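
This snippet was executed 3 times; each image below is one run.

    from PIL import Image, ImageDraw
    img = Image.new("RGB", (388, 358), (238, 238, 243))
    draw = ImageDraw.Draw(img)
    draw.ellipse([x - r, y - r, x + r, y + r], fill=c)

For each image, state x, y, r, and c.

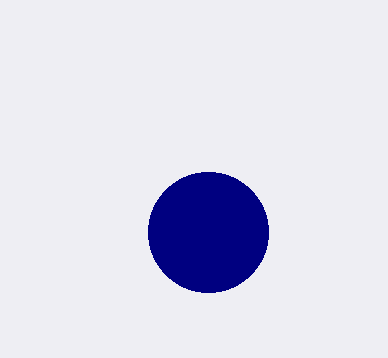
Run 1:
x = 208; y = 232; r = 60; c = 'navy'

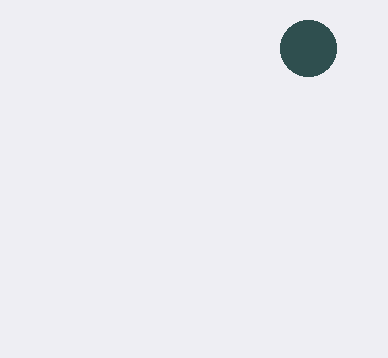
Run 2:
x = 308; y = 48; r = 28; c = 'darkslategray'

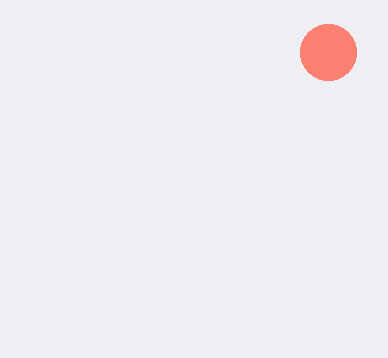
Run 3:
x = 328; y = 52; r = 28; c = 'salmon'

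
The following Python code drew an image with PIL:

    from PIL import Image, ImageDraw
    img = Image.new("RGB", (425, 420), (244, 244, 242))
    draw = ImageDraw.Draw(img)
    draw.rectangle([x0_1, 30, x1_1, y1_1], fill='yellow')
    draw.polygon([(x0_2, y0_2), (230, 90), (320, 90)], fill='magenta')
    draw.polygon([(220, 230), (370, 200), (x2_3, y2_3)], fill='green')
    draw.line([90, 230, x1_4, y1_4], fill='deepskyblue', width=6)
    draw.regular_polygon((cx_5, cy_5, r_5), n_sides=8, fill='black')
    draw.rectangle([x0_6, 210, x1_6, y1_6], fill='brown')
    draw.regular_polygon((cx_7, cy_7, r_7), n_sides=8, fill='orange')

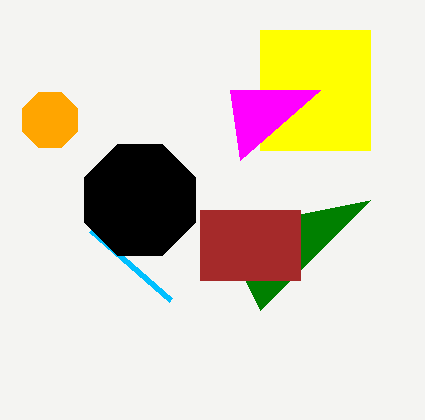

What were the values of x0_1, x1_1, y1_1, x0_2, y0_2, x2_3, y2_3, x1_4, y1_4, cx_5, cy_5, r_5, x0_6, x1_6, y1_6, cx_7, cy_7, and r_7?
x0_1 = 260
x1_1 = 370
y1_1 = 150
x0_2 = 240
y0_2 = 160
x2_3 = 260
y2_3 = 310
x1_4 = 170
y1_4 = 300
cx_5 = 140
cy_5 = 200
r_5 = 60
x0_6 = 200
x1_6 = 300
y1_6 = 280
cx_7 = 50
cy_7 = 120
r_7 = 30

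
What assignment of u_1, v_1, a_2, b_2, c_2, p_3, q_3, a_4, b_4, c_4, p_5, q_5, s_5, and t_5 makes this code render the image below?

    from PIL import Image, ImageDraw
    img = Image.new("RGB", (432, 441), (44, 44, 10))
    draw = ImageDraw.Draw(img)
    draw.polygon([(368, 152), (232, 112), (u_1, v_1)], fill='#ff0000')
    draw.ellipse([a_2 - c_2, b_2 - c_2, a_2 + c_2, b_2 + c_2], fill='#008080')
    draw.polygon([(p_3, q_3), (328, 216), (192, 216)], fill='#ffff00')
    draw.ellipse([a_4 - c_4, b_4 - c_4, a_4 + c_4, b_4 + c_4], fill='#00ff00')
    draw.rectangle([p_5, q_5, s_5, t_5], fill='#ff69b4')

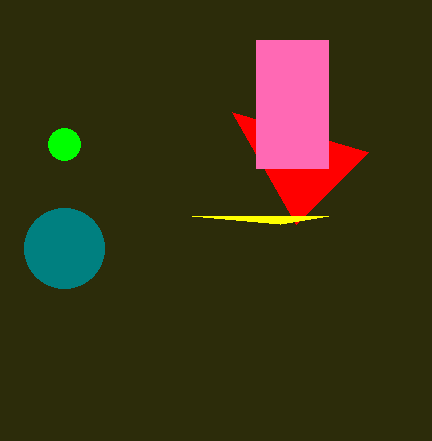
u_1 = 296
v_1 = 224
a_2 = 64
b_2 = 248
c_2 = 40
p_3 = 280
q_3 = 224
a_4 = 64
b_4 = 144
c_4 = 16
p_5 = 256
q_5 = 40
s_5 = 328
t_5 = 168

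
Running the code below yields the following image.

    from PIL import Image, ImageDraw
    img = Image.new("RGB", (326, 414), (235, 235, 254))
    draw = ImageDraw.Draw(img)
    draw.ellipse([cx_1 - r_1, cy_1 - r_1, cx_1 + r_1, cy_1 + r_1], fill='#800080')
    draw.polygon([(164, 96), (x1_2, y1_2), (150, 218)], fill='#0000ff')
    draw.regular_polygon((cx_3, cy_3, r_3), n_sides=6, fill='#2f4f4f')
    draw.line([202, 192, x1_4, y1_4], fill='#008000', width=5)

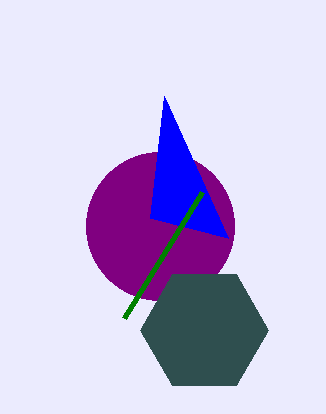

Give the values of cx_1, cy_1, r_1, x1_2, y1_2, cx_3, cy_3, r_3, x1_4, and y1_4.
cx_1 = 160
cy_1 = 226
r_1 = 74
x1_2 = 228
y1_2 = 238
cx_3 = 204
cy_3 = 330
r_3 = 64
x1_4 = 124
y1_4 = 318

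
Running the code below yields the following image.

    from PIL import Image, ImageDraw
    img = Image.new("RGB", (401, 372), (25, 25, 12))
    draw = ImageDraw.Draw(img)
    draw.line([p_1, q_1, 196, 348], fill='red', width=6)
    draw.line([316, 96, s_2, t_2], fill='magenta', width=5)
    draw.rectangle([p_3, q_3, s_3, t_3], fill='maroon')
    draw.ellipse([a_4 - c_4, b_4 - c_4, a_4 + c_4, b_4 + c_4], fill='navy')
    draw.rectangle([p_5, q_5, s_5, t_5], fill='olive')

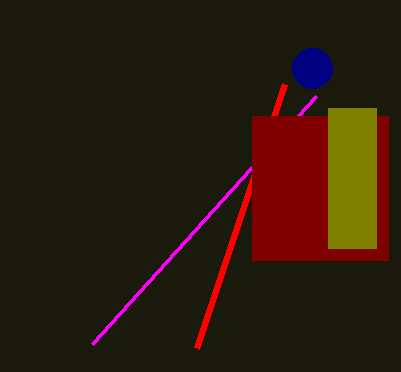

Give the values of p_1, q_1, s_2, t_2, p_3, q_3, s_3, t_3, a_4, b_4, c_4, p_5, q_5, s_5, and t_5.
p_1 = 284, q_1 = 84, s_2 = 92, t_2 = 344, p_3 = 252, q_3 = 116, s_3 = 388, t_3 = 260, a_4 = 312, b_4 = 68, c_4 = 20, p_5 = 328, q_5 = 108, s_5 = 376, t_5 = 248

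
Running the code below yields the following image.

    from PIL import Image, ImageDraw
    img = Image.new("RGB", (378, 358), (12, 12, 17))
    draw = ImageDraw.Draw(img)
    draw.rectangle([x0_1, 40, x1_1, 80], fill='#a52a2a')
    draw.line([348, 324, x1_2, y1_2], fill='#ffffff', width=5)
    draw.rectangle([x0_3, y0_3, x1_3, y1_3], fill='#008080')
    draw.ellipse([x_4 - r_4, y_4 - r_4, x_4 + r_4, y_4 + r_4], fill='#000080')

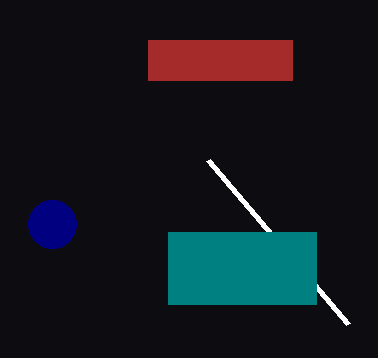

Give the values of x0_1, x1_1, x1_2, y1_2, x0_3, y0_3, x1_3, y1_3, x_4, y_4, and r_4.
x0_1 = 148
x1_1 = 292
x1_2 = 208
y1_2 = 160
x0_3 = 168
y0_3 = 232
x1_3 = 316
y1_3 = 304
x_4 = 52
y_4 = 224
r_4 = 24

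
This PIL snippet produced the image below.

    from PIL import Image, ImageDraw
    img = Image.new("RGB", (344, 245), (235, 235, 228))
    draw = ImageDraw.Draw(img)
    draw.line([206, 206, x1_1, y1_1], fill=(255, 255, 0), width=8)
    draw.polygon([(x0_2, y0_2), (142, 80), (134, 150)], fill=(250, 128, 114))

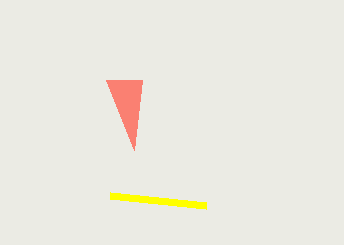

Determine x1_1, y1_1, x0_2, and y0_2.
x1_1 = 110, y1_1 = 196, x0_2 = 106, y0_2 = 80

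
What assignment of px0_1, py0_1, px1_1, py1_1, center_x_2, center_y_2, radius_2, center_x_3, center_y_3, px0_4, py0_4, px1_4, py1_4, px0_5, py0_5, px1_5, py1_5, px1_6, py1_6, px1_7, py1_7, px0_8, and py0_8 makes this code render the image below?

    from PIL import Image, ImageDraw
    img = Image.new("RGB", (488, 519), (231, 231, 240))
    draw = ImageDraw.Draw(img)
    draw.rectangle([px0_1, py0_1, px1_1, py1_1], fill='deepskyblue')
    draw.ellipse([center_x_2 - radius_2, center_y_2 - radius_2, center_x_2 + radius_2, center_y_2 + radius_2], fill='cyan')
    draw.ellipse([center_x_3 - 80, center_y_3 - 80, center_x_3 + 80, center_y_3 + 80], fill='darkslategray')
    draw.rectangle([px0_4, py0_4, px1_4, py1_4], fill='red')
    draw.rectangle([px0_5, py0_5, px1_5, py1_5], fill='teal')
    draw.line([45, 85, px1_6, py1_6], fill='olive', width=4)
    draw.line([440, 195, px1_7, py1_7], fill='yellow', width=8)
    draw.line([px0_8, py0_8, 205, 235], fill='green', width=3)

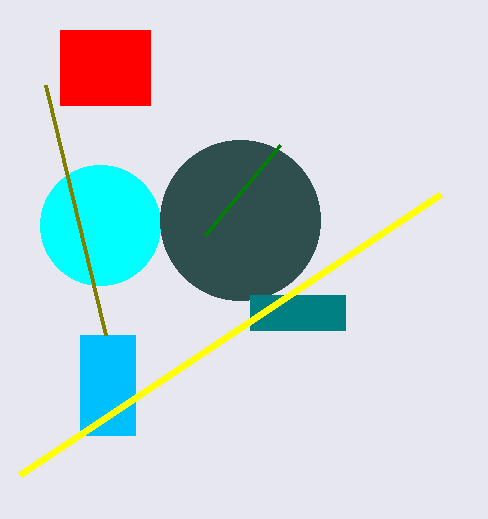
px0_1 = 80; py0_1 = 335; px1_1 = 135; py1_1 = 435; center_x_2 = 100; center_y_2 = 225; radius_2 = 60; center_x_3 = 240; center_y_3 = 220; px0_4 = 60; py0_4 = 30; px1_4 = 150; py1_4 = 105; px0_5 = 250; py0_5 = 295; px1_5 = 345; py1_5 = 330; px1_6 = 105; py1_6 = 335; px1_7 = 20; py1_7 = 475; px0_8 = 280; py0_8 = 145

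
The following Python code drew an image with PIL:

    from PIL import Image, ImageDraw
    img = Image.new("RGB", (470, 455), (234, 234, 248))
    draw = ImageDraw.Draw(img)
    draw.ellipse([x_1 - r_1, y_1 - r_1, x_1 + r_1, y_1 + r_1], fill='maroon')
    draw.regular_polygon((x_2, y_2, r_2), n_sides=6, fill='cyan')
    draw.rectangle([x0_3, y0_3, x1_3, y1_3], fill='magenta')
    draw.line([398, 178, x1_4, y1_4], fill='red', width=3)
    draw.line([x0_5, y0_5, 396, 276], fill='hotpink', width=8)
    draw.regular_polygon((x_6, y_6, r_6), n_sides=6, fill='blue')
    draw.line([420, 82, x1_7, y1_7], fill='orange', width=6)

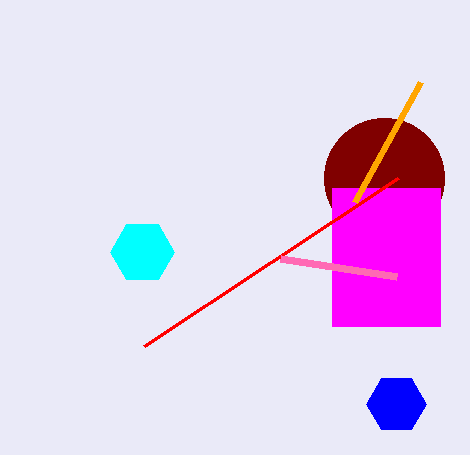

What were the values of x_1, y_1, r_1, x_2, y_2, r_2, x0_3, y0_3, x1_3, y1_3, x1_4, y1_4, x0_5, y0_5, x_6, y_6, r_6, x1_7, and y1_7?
x_1 = 384, y_1 = 178, r_1 = 60, x_2 = 142, y_2 = 252, r_2 = 32, x0_3 = 332, y0_3 = 188, x1_3 = 440, y1_3 = 326, x1_4 = 144, y1_4 = 346, x0_5 = 280, y0_5 = 258, x_6 = 396, y_6 = 404, r_6 = 30, x1_7 = 354, y1_7 = 202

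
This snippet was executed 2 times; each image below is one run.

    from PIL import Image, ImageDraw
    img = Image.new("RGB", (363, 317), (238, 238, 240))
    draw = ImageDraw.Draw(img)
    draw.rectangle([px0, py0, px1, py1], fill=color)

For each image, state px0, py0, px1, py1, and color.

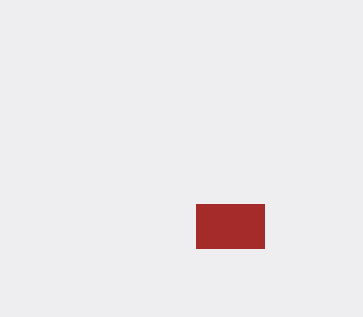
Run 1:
px0 = 196, py0 = 204, px1 = 264, py1 = 248, color = 'brown'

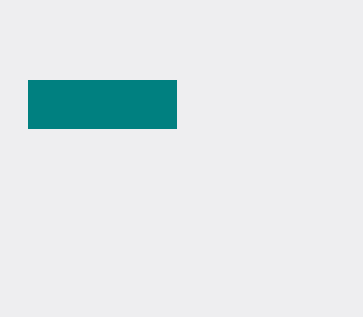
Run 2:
px0 = 28, py0 = 80, px1 = 176, py1 = 128, color = 'teal'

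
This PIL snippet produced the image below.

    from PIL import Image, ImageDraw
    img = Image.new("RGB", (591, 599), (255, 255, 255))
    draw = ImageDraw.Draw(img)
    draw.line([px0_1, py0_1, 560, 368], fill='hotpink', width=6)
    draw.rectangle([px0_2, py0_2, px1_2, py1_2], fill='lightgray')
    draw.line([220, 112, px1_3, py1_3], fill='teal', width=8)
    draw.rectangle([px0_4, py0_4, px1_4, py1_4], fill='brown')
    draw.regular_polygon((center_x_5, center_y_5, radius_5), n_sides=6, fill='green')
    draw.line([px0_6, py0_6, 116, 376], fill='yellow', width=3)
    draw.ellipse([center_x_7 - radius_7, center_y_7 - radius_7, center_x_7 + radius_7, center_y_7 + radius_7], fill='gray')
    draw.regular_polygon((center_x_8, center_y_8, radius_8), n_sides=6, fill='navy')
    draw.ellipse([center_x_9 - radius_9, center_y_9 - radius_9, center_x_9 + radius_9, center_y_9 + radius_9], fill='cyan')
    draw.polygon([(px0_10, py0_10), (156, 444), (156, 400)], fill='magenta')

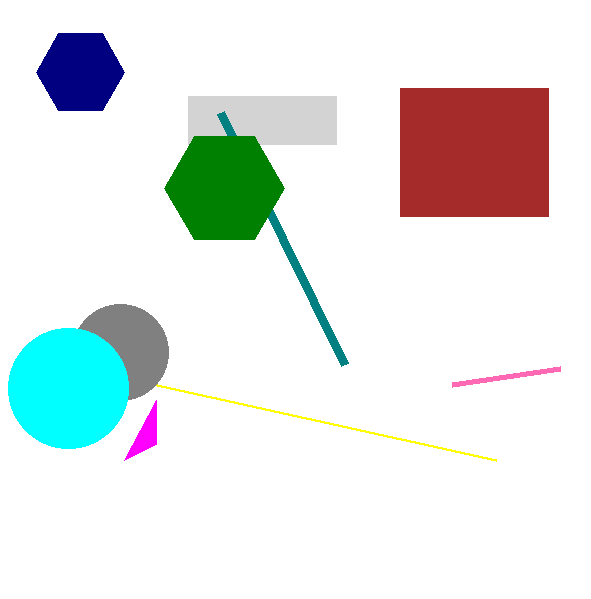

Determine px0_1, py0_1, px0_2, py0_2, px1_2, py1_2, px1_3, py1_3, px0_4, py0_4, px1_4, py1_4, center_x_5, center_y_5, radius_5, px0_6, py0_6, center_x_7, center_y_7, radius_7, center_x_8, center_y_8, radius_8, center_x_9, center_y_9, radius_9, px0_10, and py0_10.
px0_1 = 452
py0_1 = 384
px0_2 = 188
py0_2 = 96
px1_2 = 336
py1_2 = 144
px1_3 = 344
py1_3 = 364
px0_4 = 400
py0_4 = 88
px1_4 = 548
py1_4 = 216
center_x_5 = 224
center_y_5 = 188
radius_5 = 60
px0_6 = 496
py0_6 = 460
center_x_7 = 120
center_y_7 = 352
radius_7 = 48
center_x_8 = 80
center_y_8 = 72
radius_8 = 44
center_x_9 = 68
center_y_9 = 388
radius_9 = 60
px0_10 = 124
py0_10 = 460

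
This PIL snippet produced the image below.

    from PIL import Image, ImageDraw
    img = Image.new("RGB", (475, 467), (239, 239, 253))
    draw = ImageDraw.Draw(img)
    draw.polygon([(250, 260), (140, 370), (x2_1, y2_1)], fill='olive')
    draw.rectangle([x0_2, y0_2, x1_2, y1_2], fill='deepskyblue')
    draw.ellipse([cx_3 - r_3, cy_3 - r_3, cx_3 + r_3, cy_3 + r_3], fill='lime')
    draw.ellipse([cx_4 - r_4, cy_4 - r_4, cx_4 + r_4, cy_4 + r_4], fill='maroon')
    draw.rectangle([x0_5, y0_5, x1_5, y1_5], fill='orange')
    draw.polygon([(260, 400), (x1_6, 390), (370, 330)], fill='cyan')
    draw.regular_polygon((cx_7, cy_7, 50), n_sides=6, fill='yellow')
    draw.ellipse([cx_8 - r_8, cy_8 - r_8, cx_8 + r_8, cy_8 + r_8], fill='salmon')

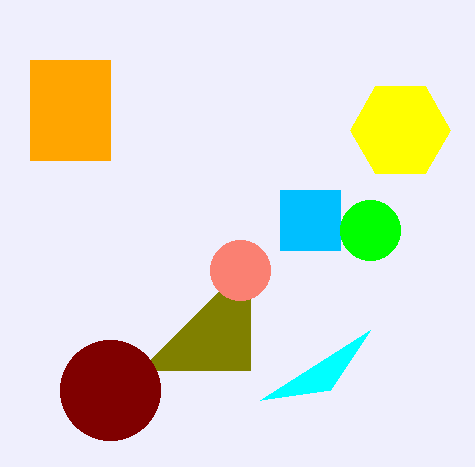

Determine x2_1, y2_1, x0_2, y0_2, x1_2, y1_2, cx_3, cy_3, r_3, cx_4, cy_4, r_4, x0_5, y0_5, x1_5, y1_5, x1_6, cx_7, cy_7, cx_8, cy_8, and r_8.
x2_1 = 250
y2_1 = 370
x0_2 = 280
y0_2 = 190
x1_2 = 340
y1_2 = 250
cx_3 = 370
cy_3 = 230
r_3 = 30
cx_4 = 110
cy_4 = 390
r_4 = 50
x0_5 = 30
y0_5 = 60
x1_5 = 110
y1_5 = 160
x1_6 = 330
cx_7 = 400
cy_7 = 130
cx_8 = 240
cy_8 = 270
r_8 = 30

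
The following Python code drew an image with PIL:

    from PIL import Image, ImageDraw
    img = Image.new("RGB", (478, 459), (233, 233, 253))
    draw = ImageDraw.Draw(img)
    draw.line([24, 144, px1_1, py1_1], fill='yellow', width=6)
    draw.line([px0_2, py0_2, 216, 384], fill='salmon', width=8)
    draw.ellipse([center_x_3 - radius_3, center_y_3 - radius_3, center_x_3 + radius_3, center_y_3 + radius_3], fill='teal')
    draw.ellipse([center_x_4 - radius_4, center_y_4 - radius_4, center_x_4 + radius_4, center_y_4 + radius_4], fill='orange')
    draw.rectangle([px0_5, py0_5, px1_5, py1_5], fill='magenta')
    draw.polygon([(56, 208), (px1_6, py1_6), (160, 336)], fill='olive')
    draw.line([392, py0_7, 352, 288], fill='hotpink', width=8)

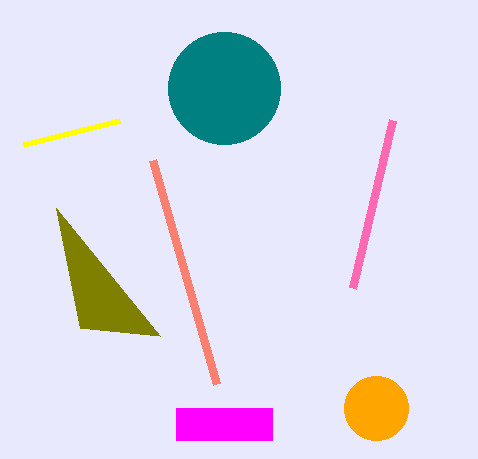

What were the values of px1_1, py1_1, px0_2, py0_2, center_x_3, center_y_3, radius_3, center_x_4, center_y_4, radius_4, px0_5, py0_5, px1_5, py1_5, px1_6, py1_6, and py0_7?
px1_1 = 120
py1_1 = 120
px0_2 = 152
py0_2 = 160
center_x_3 = 224
center_y_3 = 88
radius_3 = 56
center_x_4 = 376
center_y_4 = 408
radius_4 = 32
px0_5 = 176
py0_5 = 408
px1_5 = 272
py1_5 = 440
px1_6 = 80
py1_6 = 328
py0_7 = 120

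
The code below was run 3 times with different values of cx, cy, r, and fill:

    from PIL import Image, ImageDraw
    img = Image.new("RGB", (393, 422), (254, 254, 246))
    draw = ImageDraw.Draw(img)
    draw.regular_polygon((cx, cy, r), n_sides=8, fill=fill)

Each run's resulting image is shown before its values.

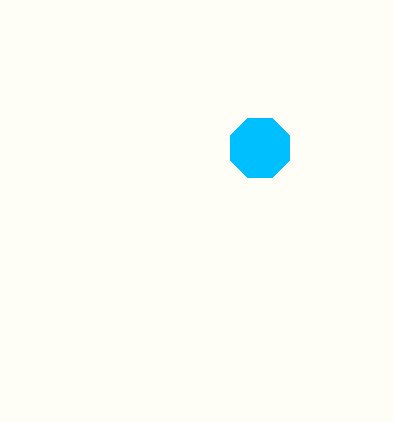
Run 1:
cx = 260
cy = 148
r = 32
fill = 'deepskyblue'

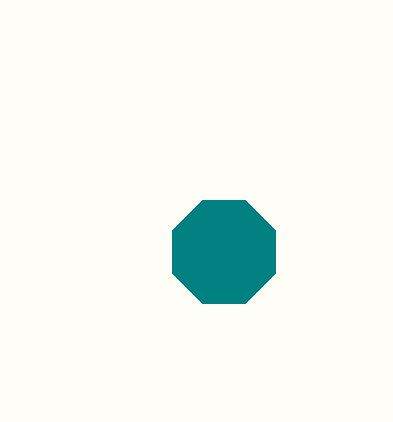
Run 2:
cx = 224
cy = 252
r = 56
fill = 'teal'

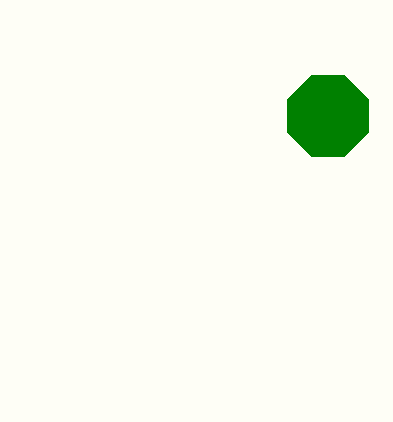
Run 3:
cx = 328, cy = 116, r = 44, fill = 'green'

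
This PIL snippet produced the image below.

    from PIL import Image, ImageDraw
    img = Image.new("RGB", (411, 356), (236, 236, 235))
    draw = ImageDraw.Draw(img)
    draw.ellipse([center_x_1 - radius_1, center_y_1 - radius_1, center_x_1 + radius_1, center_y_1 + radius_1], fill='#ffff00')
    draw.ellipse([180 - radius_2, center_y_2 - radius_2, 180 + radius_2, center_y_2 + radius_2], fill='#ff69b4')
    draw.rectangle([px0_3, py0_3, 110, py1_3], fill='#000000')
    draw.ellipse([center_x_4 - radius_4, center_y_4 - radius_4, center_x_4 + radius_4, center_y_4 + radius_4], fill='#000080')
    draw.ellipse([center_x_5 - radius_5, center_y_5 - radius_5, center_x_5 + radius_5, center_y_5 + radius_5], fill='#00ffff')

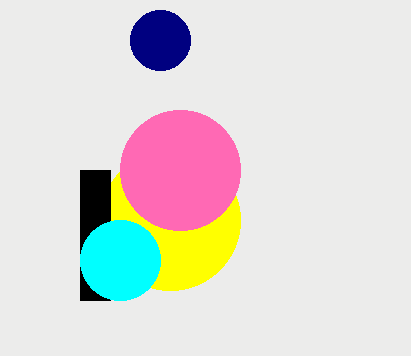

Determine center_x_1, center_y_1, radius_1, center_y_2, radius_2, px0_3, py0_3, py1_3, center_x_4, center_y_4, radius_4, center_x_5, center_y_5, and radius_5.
center_x_1 = 170; center_y_1 = 220; radius_1 = 70; center_y_2 = 170; radius_2 = 60; px0_3 = 80; py0_3 = 170; py1_3 = 300; center_x_4 = 160; center_y_4 = 40; radius_4 = 30; center_x_5 = 120; center_y_5 = 260; radius_5 = 40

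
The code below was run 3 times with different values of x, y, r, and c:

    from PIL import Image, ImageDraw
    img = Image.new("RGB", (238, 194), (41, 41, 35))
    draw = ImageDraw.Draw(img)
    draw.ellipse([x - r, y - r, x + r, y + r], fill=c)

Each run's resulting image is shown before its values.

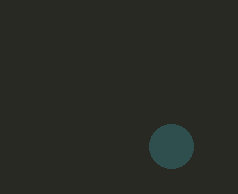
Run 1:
x = 171
y = 146
r = 22
c = 'darkslategray'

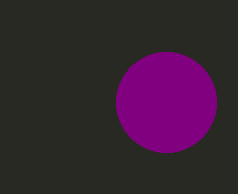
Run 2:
x = 166
y = 102
r = 50
c = 'purple'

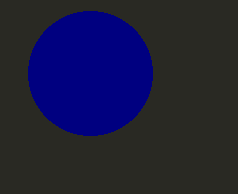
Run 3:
x = 90
y = 73
r = 62
c = 'navy'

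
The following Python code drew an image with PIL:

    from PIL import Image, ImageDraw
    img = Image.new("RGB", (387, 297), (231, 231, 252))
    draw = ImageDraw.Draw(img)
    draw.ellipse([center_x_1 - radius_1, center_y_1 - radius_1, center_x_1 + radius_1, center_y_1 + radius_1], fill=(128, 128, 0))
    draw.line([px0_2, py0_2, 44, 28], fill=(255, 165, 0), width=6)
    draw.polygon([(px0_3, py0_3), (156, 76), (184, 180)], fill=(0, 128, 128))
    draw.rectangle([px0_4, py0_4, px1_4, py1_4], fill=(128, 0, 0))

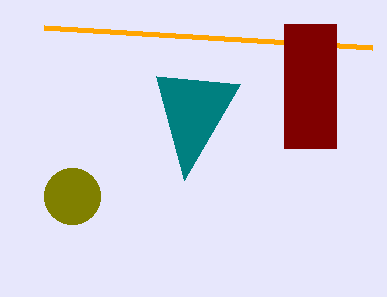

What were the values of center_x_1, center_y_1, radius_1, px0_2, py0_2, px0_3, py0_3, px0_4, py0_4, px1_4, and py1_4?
center_x_1 = 72
center_y_1 = 196
radius_1 = 28
px0_2 = 372
py0_2 = 48
px0_3 = 240
py0_3 = 84
px0_4 = 284
py0_4 = 24
px1_4 = 336
py1_4 = 148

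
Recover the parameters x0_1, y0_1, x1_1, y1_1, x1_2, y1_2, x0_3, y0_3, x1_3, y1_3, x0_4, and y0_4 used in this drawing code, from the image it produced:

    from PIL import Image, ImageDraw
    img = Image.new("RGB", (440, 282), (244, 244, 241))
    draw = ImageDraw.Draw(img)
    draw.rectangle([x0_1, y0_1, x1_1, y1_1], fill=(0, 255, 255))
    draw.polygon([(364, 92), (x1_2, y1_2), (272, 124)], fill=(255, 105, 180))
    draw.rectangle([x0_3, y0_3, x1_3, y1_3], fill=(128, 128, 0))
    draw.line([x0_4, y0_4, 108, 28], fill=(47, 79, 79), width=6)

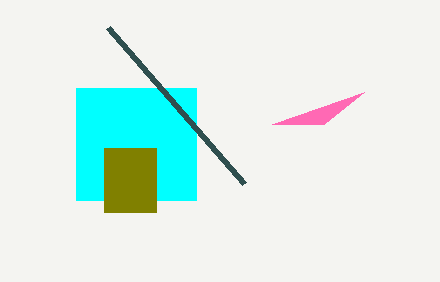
x0_1 = 76
y0_1 = 88
x1_1 = 196
y1_1 = 200
x1_2 = 324
y1_2 = 124
x0_3 = 104
y0_3 = 148
x1_3 = 156
y1_3 = 212
x0_4 = 244
y0_4 = 184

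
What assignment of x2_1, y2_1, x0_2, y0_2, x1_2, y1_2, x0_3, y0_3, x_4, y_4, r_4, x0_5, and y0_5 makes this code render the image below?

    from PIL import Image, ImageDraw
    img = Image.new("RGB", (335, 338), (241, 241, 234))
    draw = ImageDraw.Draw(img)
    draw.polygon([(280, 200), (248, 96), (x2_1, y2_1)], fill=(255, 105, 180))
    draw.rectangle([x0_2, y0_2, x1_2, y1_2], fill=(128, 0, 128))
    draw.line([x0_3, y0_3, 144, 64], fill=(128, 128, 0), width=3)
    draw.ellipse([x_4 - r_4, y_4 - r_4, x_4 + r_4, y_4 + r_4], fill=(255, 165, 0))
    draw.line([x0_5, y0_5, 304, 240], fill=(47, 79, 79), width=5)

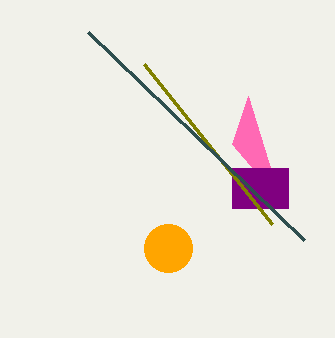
x2_1 = 232; y2_1 = 144; x0_2 = 232; y0_2 = 168; x1_2 = 288; y1_2 = 208; x0_3 = 272; y0_3 = 224; x_4 = 168; y_4 = 248; r_4 = 24; x0_5 = 88; y0_5 = 32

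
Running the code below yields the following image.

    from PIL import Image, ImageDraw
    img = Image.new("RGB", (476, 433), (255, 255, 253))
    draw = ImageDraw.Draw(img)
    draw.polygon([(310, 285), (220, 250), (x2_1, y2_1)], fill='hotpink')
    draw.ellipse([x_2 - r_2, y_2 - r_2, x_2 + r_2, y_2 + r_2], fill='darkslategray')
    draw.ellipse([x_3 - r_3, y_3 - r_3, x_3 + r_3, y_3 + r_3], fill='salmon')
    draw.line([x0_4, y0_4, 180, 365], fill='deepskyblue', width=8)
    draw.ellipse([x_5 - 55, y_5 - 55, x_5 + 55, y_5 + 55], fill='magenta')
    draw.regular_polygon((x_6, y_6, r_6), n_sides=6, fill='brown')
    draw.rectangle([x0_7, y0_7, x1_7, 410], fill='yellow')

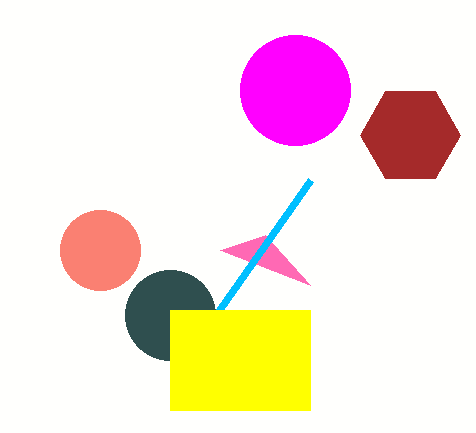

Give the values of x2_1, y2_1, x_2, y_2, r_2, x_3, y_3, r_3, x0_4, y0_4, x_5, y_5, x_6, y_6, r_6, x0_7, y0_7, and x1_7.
x2_1 = 265, y2_1 = 235, x_2 = 170, y_2 = 315, r_2 = 45, x_3 = 100, y_3 = 250, r_3 = 40, x0_4 = 310, y0_4 = 180, x_5 = 295, y_5 = 90, x_6 = 410, y_6 = 135, r_6 = 50, x0_7 = 170, y0_7 = 310, x1_7 = 310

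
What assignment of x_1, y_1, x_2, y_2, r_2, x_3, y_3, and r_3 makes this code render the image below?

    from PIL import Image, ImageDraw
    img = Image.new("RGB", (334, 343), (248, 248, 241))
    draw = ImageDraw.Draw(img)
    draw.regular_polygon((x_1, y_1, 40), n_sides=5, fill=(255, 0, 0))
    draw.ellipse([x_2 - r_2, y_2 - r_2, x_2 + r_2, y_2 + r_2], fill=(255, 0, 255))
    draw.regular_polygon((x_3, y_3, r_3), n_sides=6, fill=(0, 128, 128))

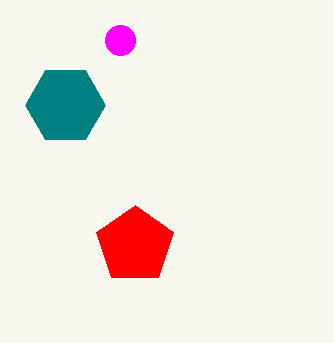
x_1 = 135, y_1 = 245, x_2 = 120, y_2 = 40, r_2 = 15, x_3 = 65, y_3 = 105, r_3 = 40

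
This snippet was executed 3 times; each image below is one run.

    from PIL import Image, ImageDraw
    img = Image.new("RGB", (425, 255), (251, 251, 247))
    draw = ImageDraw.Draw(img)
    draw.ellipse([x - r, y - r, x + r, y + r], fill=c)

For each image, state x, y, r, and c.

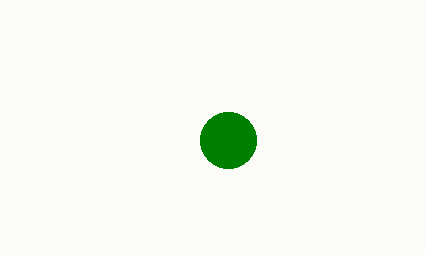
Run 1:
x = 228, y = 140, r = 28, c = 'green'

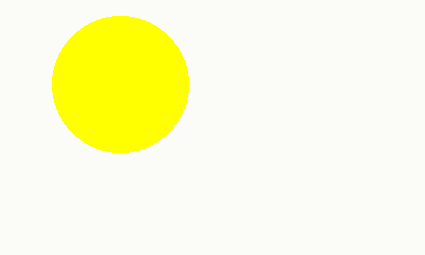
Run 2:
x = 120, y = 84, r = 68, c = 'yellow'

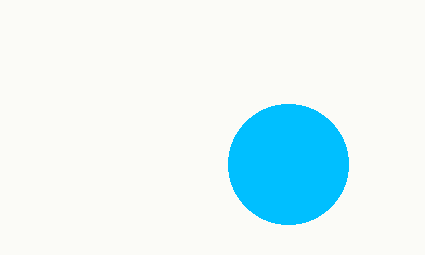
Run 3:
x = 288; y = 164; r = 60; c = 'deepskyblue'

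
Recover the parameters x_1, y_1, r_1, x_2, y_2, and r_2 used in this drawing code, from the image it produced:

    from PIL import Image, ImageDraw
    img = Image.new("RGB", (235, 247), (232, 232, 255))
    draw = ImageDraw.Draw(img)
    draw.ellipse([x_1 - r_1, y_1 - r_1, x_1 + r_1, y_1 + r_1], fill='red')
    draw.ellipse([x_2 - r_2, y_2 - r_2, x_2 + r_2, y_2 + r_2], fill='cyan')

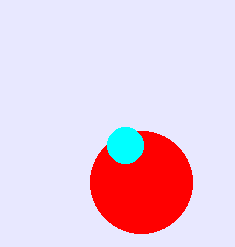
x_1 = 141; y_1 = 182; r_1 = 51; x_2 = 125; y_2 = 145; r_2 = 18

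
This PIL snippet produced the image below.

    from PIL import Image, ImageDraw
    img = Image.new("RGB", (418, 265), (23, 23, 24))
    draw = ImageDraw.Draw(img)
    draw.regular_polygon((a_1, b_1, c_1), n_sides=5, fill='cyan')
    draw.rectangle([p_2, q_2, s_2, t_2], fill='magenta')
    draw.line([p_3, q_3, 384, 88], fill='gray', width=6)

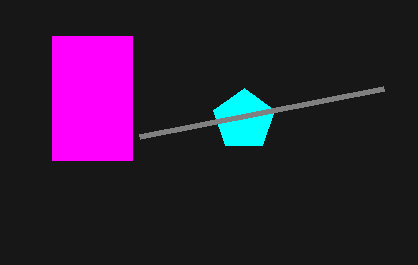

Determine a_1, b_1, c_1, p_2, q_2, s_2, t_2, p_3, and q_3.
a_1 = 244
b_1 = 120
c_1 = 32
p_2 = 52
q_2 = 36
s_2 = 132
t_2 = 160
p_3 = 140
q_3 = 136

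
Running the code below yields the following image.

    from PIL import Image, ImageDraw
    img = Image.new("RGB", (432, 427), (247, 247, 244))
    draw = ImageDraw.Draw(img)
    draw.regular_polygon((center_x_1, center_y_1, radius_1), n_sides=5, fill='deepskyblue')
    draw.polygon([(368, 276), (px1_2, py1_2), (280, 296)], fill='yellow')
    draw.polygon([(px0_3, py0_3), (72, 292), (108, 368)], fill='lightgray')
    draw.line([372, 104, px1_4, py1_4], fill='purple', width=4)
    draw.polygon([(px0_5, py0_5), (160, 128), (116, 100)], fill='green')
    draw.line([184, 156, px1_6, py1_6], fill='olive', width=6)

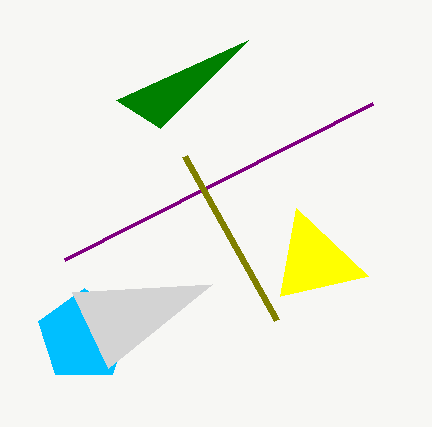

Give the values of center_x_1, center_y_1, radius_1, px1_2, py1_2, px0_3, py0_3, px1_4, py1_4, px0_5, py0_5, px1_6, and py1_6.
center_x_1 = 84; center_y_1 = 336; radius_1 = 48; px1_2 = 296; py1_2 = 208; px0_3 = 212; py0_3 = 284; px1_4 = 64; py1_4 = 260; px0_5 = 248; py0_5 = 40; px1_6 = 276; py1_6 = 320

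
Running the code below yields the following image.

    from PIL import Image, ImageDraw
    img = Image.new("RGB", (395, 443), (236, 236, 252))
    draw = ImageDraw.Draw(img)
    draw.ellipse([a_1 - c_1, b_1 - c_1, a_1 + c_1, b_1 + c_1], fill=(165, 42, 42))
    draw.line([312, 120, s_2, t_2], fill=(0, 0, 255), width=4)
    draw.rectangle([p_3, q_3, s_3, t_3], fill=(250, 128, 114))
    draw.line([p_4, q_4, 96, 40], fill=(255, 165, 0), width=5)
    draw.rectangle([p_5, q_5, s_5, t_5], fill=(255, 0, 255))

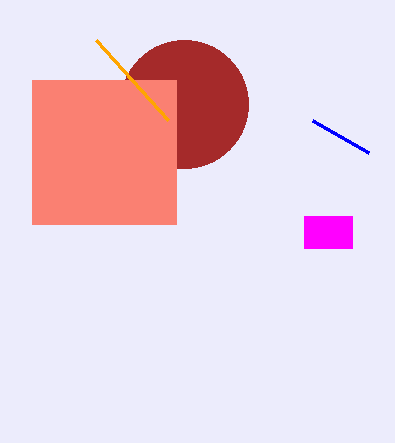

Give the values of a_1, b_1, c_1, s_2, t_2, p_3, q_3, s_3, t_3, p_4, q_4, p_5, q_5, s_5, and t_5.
a_1 = 184
b_1 = 104
c_1 = 64
s_2 = 368
t_2 = 152
p_3 = 32
q_3 = 80
s_3 = 176
t_3 = 224
p_4 = 168
q_4 = 120
p_5 = 304
q_5 = 216
s_5 = 352
t_5 = 248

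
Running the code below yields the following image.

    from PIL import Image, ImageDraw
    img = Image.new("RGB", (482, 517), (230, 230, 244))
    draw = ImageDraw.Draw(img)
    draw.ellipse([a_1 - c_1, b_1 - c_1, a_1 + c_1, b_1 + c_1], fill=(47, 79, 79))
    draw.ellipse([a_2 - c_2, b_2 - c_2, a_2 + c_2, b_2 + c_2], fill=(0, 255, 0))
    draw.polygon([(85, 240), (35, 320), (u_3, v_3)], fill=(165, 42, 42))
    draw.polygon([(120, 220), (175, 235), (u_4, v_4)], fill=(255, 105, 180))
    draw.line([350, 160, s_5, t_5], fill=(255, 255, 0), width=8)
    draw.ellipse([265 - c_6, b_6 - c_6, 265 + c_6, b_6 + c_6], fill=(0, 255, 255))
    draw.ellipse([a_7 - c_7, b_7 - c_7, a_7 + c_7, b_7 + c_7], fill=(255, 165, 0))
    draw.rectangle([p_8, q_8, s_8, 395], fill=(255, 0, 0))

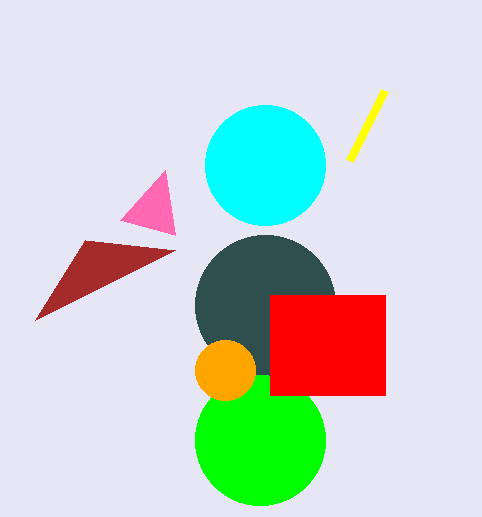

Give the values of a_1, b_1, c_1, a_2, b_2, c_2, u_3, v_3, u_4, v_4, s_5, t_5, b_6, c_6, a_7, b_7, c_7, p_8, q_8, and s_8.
a_1 = 265, b_1 = 305, c_1 = 70, a_2 = 260, b_2 = 440, c_2 = 65, u_3 = 175, v_3 = 250, u_4 = 165, v_4 = 170, s_5 = 385, t_5 = 90, b_6 = 165, c_6 = 60, a_7 = 225, b_7 = 370, c_7 = 30, p_8 = 270, q_8 = 295, s_8 = 385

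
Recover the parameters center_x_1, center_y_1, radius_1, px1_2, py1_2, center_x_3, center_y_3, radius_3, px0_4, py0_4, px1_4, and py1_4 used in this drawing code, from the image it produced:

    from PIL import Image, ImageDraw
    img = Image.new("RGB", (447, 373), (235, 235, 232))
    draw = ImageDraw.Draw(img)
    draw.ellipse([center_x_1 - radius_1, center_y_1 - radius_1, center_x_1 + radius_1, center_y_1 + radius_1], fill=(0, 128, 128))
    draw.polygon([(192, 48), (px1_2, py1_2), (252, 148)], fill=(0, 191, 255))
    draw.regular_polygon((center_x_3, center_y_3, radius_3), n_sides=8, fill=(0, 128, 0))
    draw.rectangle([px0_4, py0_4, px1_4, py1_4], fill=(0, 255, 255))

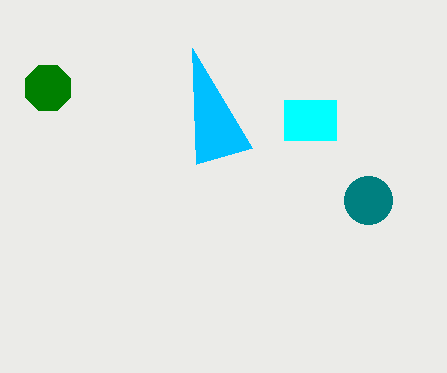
center_x_1 = 368
center_y_1 = 200
radius_1 = 24
px1_2 = 196
py1_2 = 164
center_x_3 = 48
center_y_3 = 88
radius_3 = 24
px0_4 = 284
py0_4 = 100
px1_4 = 336
py1_4 = 140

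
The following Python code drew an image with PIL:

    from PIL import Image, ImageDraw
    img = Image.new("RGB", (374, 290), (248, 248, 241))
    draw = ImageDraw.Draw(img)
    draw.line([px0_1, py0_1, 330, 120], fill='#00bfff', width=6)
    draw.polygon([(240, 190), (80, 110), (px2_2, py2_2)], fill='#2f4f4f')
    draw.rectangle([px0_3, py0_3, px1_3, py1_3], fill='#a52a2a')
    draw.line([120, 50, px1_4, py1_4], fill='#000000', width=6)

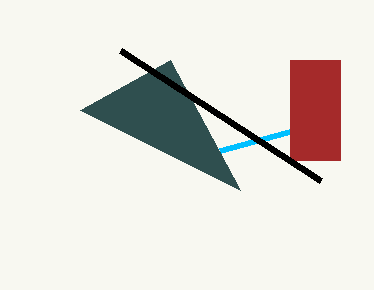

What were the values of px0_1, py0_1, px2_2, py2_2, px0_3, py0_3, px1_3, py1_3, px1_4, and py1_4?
px0_1 = 220, py0_1 = 150, px2_2 = 170, py2_2 = 60, px0_3 = 290, py0_3 = 60, px1_3 = 340, py1_3 = 160, px1_4 = 320, py1_4 = 180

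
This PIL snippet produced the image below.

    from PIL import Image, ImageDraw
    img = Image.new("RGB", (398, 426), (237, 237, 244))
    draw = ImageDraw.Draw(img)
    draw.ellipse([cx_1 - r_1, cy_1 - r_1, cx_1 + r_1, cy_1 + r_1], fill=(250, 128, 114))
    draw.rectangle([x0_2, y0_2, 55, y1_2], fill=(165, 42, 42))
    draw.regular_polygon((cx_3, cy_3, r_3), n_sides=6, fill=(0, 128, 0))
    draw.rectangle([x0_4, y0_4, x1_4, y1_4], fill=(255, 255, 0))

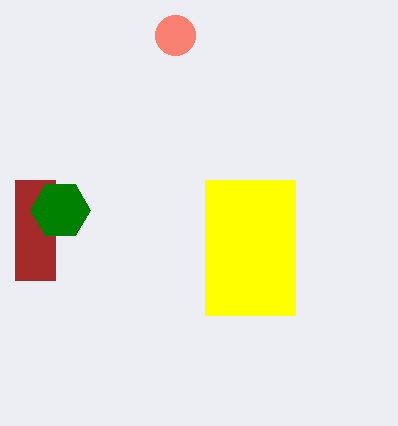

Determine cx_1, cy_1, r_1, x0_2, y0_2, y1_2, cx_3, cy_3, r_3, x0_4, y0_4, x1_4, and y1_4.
cx_1 = 175
cy_1 = 35
r_1 = 20
x0_2 = 15
y0_2 = 180
y1_2 = 280
cx_3 = 60
cy_3 = 210
r_3 = 30
x0_4 = 205
y0_4 = 180
x1_4 = 295
y1_4 = 315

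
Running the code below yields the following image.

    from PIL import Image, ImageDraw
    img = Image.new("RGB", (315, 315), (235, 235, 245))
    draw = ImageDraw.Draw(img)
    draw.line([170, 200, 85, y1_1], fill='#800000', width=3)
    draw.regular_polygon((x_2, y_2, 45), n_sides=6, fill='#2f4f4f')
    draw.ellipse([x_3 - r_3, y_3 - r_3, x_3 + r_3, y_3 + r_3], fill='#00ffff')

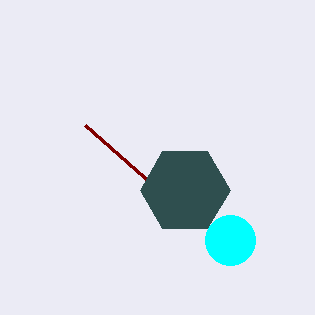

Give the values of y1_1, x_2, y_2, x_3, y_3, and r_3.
y1_1 = 125
x_2 = 185
y_2 = 190
x_3 = 230
y_3 = 240
r_3 = 25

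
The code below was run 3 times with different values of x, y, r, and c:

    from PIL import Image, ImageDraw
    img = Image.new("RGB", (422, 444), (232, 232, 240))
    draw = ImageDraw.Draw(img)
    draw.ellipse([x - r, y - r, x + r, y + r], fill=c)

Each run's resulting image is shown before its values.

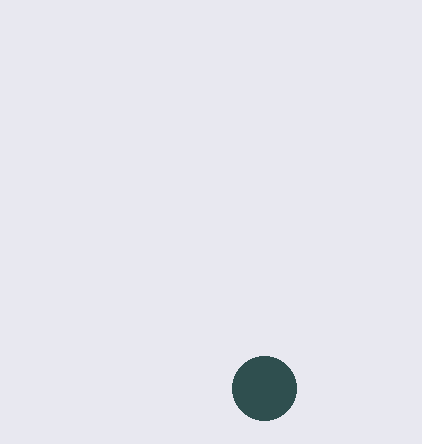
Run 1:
x = 264
y = 388
r = 32
c = 'darkslategray'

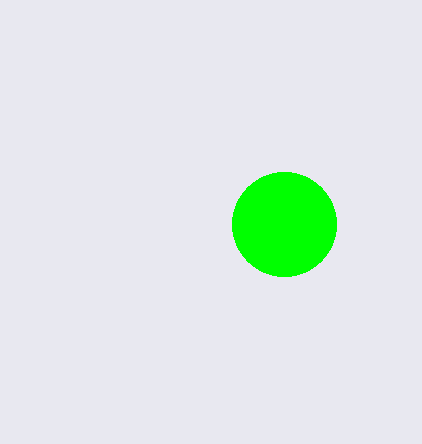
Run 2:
x = 284, y = 224, r = 52, c = 'lime'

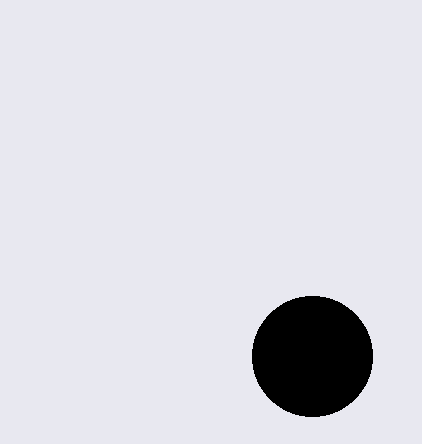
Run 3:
x = 312, y = 356, r = 60, c = 'black'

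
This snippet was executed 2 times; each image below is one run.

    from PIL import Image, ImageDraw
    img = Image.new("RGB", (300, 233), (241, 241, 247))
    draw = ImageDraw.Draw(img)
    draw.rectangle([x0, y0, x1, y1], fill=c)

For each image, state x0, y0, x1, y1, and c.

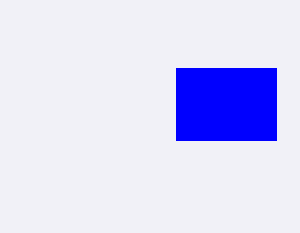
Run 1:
x0 = 176
y0 = 68
x1 = 276
y1 = 140
c = 'blue'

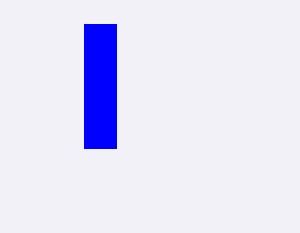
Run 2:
x0 = 84, y0 = 24, x1 = 116, y1 = 148, c = 'blue'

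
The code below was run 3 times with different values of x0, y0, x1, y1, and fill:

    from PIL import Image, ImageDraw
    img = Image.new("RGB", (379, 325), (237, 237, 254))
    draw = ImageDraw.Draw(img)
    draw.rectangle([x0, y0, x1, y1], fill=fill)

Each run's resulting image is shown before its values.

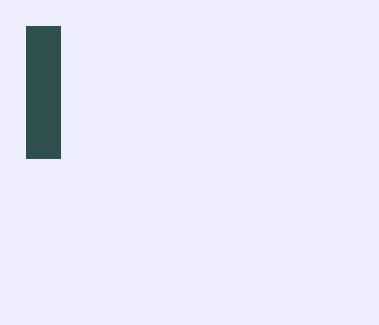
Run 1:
x0 = 26
y0 = 26
x1 = 60
y1 = 158
fill = 'darkslategray'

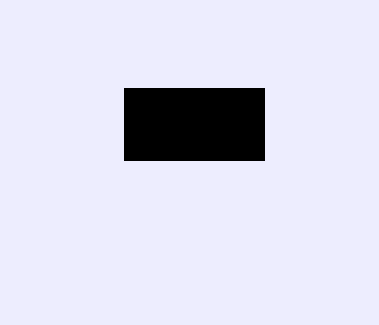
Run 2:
x0 = 124
y0 = 88
x1 = 264
y1 = 160
fill = 'black'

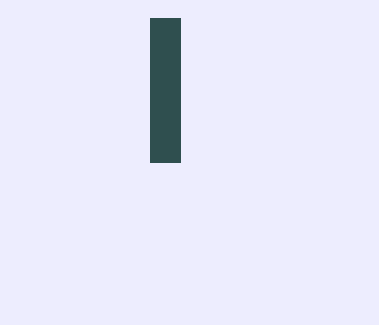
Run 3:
x0 = 150, y0 = 18, x1 = 180, y1 = 162, fill = 'darkslategray'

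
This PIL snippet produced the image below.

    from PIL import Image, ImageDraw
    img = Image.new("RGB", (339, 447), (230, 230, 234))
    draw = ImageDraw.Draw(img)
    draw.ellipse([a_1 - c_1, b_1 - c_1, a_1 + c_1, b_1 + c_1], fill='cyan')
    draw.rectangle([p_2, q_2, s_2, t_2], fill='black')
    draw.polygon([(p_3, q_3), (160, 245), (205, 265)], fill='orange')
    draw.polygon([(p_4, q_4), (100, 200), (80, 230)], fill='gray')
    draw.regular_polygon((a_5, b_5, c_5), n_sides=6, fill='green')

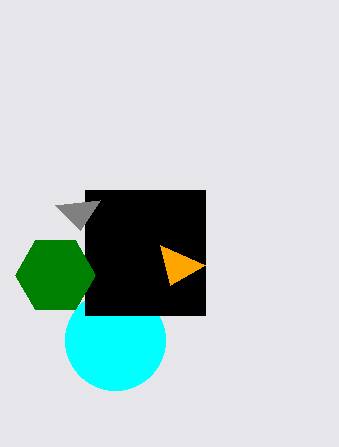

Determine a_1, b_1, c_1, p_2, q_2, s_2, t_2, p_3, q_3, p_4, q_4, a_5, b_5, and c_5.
a_1 = 115, b_1 = 340, c_1 = 50, p_2 = 85, q_2 = 190, s_2 = 205, t_2 = 315, p_3 = 170, q_3 = 285, p_4 = 55, q_4 = 205, a_5 = 55, b_5 = 275, c_5 = 40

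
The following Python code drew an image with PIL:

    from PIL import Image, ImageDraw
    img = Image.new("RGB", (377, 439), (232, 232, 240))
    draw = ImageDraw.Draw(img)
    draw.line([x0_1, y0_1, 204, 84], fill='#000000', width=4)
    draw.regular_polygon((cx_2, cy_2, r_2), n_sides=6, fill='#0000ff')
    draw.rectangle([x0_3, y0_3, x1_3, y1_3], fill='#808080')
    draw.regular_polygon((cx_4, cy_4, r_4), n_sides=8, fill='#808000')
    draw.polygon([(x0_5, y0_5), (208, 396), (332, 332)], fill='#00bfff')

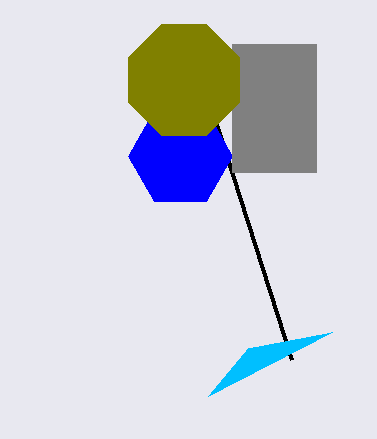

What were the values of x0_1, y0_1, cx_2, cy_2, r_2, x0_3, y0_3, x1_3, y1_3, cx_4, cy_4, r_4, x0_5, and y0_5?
x0_1 = 292; y0_1 = 360; cx_2 = 180; cy_2 = 156; r_2 = 52; x0_3 = 232; y0_3 = 44; x1_3 = 316; y1_3 = 172; cx_4 = 184; cy_4 = 80; r_4 = 60; x0_5 = 248; y0_5 = 348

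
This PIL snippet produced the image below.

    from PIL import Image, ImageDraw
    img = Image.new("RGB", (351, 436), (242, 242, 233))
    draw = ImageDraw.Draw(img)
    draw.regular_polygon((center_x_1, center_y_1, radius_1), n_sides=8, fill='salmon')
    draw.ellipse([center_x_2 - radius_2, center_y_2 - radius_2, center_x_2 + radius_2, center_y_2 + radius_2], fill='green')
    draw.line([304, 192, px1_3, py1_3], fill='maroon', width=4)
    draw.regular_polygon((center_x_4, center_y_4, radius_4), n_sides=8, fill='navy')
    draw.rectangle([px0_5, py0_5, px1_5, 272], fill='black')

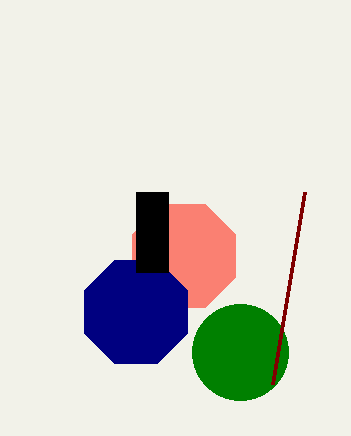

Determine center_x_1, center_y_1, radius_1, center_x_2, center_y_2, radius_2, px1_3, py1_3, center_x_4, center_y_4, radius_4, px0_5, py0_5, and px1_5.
center_x_1 = 184, center_y_1 = 256, radius_1 = 56, center_x_2 = 240, center_y_2 = 352, radius_2 = 48, px1_3 = 272, py1_3 = 384, center_x_4 = 136, center_y_4 = 312, radius_4 = 56, px0_5 = 136, py0_5 = 192, px1_5 = 168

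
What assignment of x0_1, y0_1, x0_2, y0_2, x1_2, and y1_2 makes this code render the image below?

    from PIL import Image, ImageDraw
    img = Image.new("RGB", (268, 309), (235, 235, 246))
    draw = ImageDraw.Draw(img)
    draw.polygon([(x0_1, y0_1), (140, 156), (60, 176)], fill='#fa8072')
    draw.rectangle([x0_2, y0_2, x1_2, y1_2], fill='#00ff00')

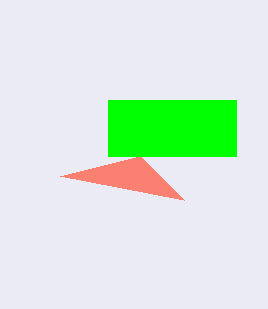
x0_1 = 184, y0_1 = 200, x0_2 = 108, y0_2 = 100, x1_2 = 236, y1_2 = 156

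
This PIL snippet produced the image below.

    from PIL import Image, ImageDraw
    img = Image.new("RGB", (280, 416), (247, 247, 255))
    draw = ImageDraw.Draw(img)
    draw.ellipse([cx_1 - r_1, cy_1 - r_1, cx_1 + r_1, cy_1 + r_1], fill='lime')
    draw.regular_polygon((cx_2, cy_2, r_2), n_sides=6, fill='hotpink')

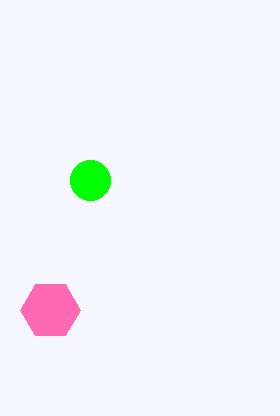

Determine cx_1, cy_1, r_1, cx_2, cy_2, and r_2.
cx_1 = 90; cy_1 = 180; r_1 = 20; cx_2 = 50; cy_2 = 310; r_2 = 30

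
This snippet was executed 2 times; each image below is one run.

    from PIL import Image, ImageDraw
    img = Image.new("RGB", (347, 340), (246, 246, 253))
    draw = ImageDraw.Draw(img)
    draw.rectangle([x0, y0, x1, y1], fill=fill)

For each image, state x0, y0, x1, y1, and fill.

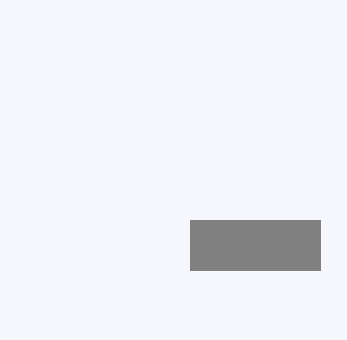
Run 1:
x0 = 190; y0 = 220; x1 = 320; y1 = 270; fill = 'gray'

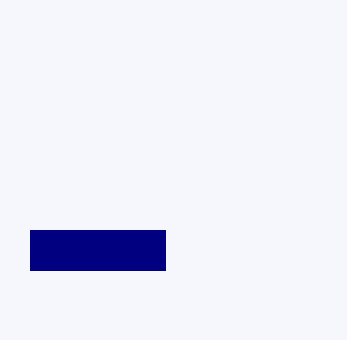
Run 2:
x0 = 30, y0 = 230, x1 = 165, y1 = 270, fill = 'navy'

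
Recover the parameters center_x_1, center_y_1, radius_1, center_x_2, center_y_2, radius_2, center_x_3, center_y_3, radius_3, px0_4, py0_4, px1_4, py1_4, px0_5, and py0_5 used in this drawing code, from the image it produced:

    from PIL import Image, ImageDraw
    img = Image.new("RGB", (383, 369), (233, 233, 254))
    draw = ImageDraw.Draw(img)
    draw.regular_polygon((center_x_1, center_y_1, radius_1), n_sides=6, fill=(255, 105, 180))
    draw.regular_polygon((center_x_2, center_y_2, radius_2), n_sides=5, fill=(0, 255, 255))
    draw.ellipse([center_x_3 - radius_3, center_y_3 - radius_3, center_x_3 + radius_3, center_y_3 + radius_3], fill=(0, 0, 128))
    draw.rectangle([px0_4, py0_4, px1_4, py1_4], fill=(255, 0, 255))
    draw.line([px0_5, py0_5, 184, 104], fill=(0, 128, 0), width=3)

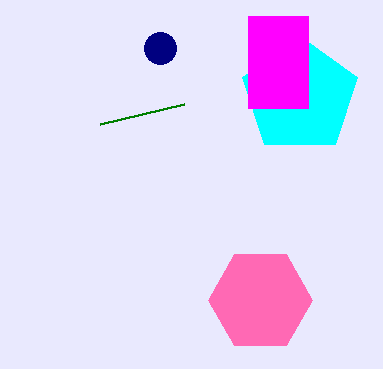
center_x_1 = 260
center_y_1 = 300
radius_1 = 52
center_x_2 = 300
center_y_2 = 96
radius_2 = 60
center_x_3 = 160
center_y_3 = 48
radius_3 = 16
px0_4 = 248
py0_4 = 16
px1_4 = 308
py1_4 = 108
px0_5 = 100
py0_5 = 124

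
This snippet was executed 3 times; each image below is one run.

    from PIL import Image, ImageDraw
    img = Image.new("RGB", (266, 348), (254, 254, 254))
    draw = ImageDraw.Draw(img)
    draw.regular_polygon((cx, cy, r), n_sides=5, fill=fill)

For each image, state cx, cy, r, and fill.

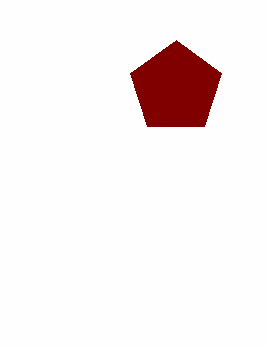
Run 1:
cx = 176
cy = 88
r = 48
fill = 'maroon'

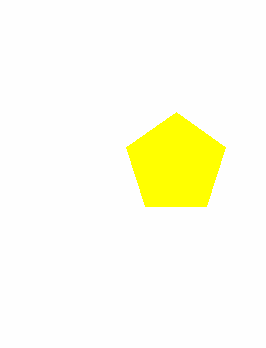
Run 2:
cx = 176
cy = 164
r = 52
fill = 'yellow'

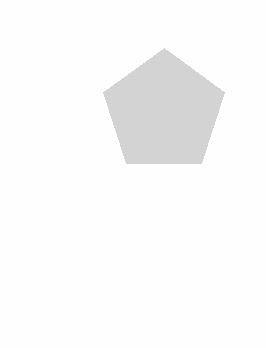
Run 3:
cx = 164, cy = 112, r = 64, fill = 'lightgray'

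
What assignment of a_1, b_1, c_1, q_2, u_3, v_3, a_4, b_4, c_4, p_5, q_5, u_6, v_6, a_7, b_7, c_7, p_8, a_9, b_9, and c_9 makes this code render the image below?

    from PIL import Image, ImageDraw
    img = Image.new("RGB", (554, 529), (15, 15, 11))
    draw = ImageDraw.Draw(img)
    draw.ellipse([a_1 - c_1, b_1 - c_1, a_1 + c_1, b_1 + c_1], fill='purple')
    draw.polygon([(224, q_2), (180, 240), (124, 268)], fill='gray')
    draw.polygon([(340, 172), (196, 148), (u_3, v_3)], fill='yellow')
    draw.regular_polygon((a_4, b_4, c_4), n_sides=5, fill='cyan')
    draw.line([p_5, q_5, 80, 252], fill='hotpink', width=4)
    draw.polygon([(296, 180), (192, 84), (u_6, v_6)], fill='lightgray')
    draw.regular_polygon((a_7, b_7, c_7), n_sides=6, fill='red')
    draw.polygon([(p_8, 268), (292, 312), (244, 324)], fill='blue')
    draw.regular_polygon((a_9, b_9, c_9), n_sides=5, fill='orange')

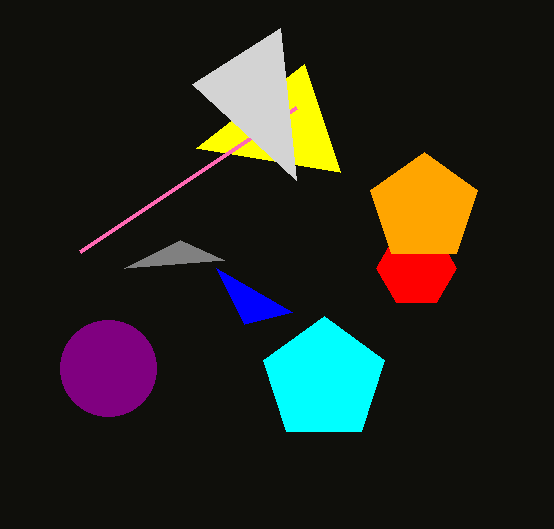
a_1 = 108, b_1 = 368, c_1 = 48, q_2 = 260, u_3 = 304, v_3 = 64, a_4 = 324, b_4 = 380, c_4 = 64, p_5 = 296, q_5 = 108, u_6 = 280, v_6 = 28, a_7 = 416, b_7 = 268, c_7 = 40, p_8 = 216, a_9 = 424, b_9 = 208, c_9 = 56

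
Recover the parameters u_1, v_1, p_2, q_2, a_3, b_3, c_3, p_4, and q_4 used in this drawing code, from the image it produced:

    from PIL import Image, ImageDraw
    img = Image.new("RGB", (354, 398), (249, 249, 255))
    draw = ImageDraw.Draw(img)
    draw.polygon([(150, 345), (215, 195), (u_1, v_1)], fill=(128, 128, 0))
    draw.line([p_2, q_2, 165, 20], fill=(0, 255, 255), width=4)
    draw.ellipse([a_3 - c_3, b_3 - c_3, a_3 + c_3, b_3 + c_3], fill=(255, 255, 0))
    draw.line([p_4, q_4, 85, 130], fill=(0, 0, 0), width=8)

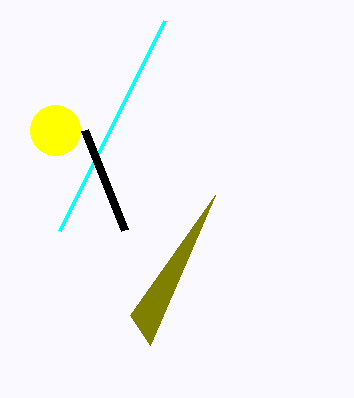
u_1 = 130; v_1 = 315; p_2 = 60; q_2 = 230; a_3 = 55; b_3 = 130; c_3 = 25; p_4 = 125; q_4 = 230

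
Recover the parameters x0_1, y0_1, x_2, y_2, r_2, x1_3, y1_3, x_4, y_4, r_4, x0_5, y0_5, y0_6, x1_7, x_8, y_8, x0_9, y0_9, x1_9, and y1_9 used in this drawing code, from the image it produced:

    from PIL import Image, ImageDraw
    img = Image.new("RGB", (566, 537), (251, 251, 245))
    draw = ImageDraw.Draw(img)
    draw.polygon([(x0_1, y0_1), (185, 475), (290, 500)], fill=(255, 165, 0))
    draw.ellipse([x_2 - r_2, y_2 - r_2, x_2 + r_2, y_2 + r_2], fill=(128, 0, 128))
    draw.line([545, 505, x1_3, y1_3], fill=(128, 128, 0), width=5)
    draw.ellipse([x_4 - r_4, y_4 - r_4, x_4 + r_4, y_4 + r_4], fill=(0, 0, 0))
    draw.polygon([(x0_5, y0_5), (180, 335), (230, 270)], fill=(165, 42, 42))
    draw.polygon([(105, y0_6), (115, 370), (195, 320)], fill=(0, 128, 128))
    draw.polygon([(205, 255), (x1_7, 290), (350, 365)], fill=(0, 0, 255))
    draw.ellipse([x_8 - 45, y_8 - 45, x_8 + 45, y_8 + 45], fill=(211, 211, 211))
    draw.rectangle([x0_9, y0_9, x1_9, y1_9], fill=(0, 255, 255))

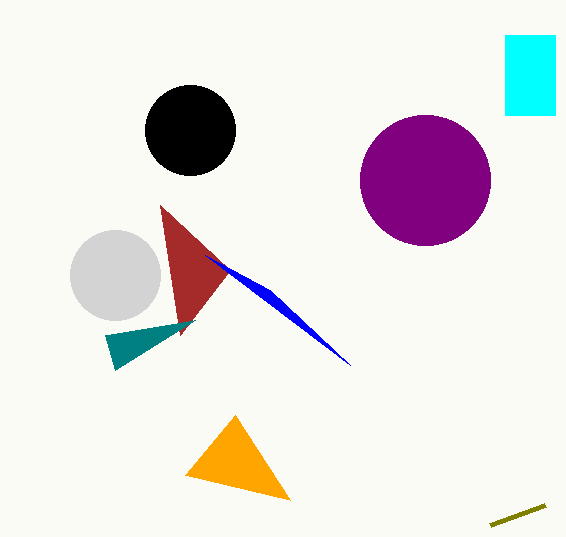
x0_1 = 235, y0_1 = 415, x_2 = 425, y_2 = 180, r_2 = 65, x1_3 = 490, y1_3 = 525, x_4 = 190, y_4 = 130, r_4 = 45, x0_5 = 160, y0_5 = 205, y0_6 = 335, x1_7 = 270, x_8 = 115, y_8 = 275, x0_9 = 505, y0_9 = 35, x1_9 = 555, y1_9 = 115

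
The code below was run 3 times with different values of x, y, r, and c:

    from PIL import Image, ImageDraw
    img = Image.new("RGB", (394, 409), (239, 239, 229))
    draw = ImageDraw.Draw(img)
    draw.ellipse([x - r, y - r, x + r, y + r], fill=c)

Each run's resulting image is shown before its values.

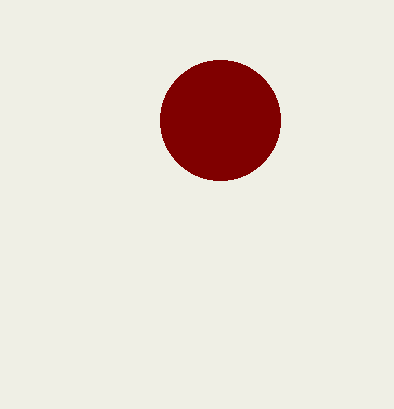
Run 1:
x = 220, y = 120, r = 60, c = 'maroon'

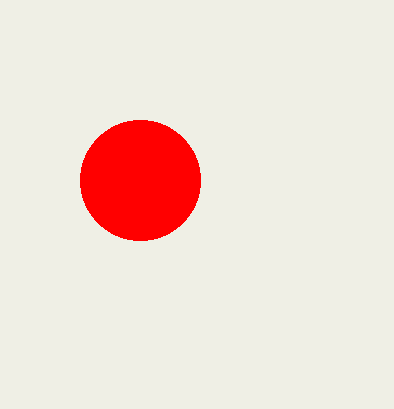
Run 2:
x = 140, y = 180, r = 60, c = 'red'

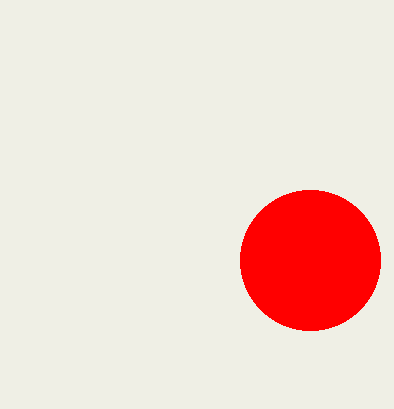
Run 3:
x = 310
y = 260
r = 70
c = 'red'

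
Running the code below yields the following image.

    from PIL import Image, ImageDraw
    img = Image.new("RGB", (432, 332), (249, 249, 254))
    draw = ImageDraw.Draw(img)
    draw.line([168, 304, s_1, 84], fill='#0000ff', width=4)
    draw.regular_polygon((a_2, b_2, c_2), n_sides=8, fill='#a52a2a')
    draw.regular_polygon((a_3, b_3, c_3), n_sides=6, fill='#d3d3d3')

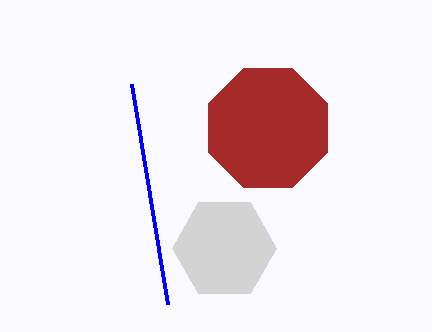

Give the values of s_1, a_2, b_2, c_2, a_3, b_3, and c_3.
s_1 = 132, a_2 = 268, b_2 = 128, c_2 = 64, a_3 = 224, b_3 = 248, c_3 = 52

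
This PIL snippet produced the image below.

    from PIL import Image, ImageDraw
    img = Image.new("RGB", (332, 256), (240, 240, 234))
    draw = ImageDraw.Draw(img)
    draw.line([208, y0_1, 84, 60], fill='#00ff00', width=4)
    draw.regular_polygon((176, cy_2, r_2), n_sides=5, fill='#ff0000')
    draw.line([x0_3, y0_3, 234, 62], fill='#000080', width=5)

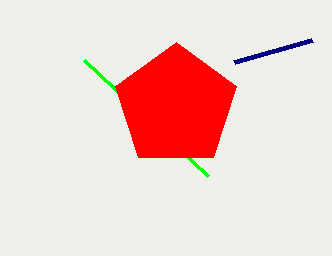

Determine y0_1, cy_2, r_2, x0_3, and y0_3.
y0_1 = 176
cy_2 = 106
r_2 = 64
x0_3 = 312
y0_3 = 40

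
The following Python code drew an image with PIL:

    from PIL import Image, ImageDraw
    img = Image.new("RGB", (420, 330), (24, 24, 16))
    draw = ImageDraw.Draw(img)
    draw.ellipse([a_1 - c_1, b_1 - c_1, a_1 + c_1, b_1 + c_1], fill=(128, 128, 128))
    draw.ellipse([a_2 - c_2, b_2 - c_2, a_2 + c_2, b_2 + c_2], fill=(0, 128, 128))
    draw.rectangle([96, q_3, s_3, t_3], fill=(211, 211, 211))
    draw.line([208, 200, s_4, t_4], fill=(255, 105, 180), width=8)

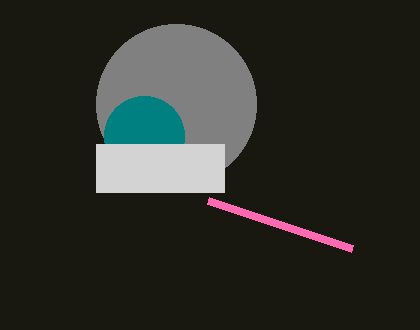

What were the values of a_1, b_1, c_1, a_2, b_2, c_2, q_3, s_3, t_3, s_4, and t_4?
a_1 = 176; b_1 = 104; c_1 = 80; a_2 = 144; b_2 = 136; c_2 = 40; q_3 = 144; s_3 = 224; t_3 = 192; s_4 = 352; t_4 = 248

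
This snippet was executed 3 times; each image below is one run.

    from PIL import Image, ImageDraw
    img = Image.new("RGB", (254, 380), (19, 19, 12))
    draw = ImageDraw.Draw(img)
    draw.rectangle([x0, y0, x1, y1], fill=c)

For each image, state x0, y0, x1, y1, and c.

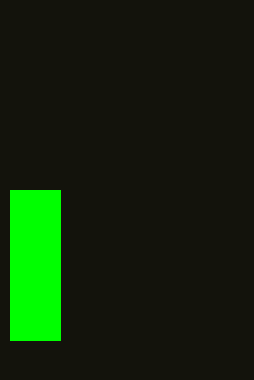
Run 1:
x0 = 10
y0 = 190
x1 = 60
y1 = 340
c = 'lime'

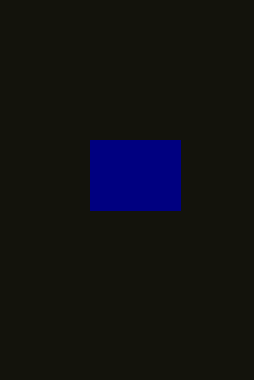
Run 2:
x0 = 90, y0 = 140, x1 = 180, y1 = 210, c = 'navy'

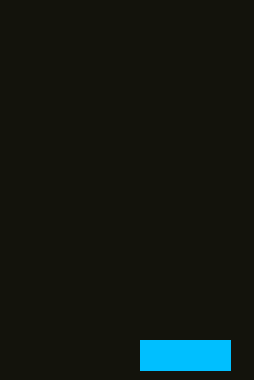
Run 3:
x0 = 140, y0 = 340, x1 = 230, y1 = 370, c = 'deepskyblue'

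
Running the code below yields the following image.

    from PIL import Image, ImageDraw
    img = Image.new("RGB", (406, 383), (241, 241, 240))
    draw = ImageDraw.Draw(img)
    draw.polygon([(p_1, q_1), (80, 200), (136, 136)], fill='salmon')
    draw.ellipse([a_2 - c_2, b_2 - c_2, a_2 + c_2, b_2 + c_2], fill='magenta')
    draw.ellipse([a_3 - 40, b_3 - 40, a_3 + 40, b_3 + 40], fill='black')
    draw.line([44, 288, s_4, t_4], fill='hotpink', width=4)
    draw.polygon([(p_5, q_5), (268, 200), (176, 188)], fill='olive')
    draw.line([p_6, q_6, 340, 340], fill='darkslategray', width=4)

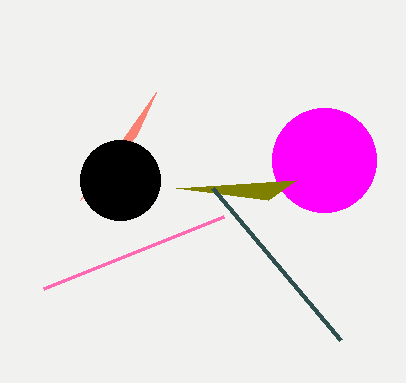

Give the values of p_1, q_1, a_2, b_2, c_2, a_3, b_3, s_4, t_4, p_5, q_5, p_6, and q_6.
p_1 = 156; q_1 = 92; a_2 = 324; b_2 = 160; c_2 = 52; a_3 = 120; b_3 = 180; s_4 = 224; t_4 = 216; p_5 = 296; q_5 = 180; p_6 = 212; q_6 = 188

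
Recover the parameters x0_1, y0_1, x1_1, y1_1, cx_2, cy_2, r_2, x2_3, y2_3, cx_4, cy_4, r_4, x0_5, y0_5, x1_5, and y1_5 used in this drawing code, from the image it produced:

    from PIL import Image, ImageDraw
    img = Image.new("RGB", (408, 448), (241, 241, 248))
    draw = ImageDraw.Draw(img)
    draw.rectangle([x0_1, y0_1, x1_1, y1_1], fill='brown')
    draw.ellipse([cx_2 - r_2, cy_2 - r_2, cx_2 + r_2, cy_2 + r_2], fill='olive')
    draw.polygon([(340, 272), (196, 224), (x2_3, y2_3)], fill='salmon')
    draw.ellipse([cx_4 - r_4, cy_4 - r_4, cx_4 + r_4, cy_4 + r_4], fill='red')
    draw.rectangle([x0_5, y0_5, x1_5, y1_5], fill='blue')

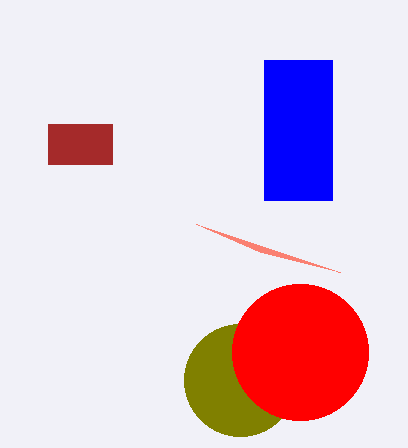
x0_1 = 48, y0_1 = 124, x1_1 = 112, y1_1 = 164, cx_2 = 240, cy_2 = 380, r_2 = 56, x2_3 = 260, y2_3 = 252, cx_4 = 300, cy_4 = 352, r_4 = 68, x0_5 = 264, y0_5 = 60, x1_5 = 332, y1_5 = 200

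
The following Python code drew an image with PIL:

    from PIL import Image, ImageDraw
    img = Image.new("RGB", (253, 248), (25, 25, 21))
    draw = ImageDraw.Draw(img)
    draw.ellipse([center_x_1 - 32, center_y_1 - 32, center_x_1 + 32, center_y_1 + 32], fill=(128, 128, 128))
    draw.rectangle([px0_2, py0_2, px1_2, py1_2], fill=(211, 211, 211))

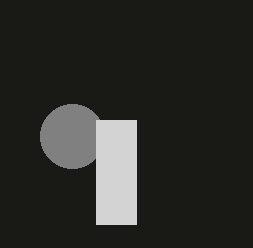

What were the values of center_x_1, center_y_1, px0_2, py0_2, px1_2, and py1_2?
center_x_1 = 72
center_y_1 = 136
px0_2 = 96
py0_2 = 120
px1_2 = 136
py1_2 = 224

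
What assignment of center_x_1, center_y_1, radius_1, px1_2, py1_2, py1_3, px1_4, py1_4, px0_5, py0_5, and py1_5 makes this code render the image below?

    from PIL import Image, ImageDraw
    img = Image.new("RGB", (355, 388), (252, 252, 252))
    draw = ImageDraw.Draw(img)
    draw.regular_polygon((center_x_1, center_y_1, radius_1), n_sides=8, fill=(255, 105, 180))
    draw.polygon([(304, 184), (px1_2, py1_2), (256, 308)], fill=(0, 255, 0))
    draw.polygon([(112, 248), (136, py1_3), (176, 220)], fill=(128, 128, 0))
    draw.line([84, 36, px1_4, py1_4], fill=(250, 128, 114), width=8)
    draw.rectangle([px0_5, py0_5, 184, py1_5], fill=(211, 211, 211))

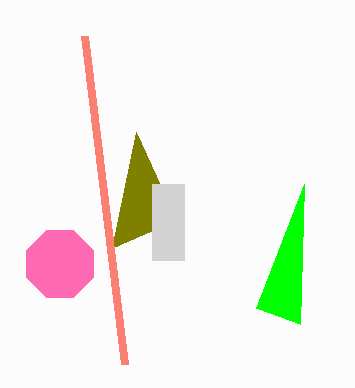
center_x_1 = 60, center_y_1 = 264, radius_1 = 36, px1_2 = 300, py1_2 = 324, py1_3 = 132, px1_4 = 124, py1_4 = 364, px0_5 = 152, py0_5 = 184, py1_5 = 260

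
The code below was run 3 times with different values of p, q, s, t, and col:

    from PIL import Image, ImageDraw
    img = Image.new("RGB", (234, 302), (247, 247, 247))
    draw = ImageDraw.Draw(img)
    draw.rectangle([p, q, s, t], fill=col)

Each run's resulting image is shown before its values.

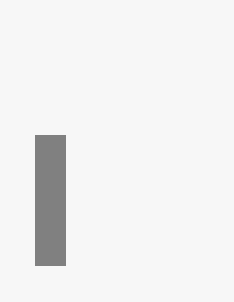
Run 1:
p = 35; q = 135; s = 65; t = 265; col = 'gray'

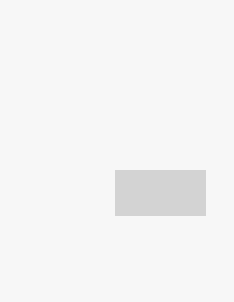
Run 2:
p = 115
q = 170
s = 205
t = 215
col = 'lightgray'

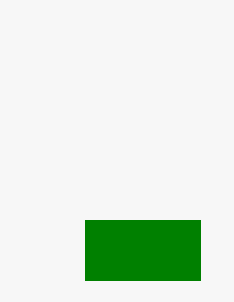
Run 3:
p = 85; q = 220; s = 200; t = 280; col = 'green'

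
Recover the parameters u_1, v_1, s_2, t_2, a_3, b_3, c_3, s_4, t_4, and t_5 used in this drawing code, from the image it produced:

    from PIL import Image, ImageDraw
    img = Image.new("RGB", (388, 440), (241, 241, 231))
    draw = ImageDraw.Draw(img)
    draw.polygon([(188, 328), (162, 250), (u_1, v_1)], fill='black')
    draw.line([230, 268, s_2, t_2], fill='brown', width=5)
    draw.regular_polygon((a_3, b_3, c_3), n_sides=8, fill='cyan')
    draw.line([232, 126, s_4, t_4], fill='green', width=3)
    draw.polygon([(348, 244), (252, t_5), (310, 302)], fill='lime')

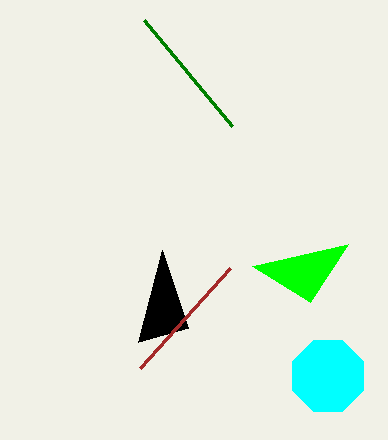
u_1 = 138
v_1 = 342
s_2 = 140
t_2 = 368
a_3 = 328
b_3 = 376
c_3 = 38
s_4 = 144
t_4 = 20
t_5 = 266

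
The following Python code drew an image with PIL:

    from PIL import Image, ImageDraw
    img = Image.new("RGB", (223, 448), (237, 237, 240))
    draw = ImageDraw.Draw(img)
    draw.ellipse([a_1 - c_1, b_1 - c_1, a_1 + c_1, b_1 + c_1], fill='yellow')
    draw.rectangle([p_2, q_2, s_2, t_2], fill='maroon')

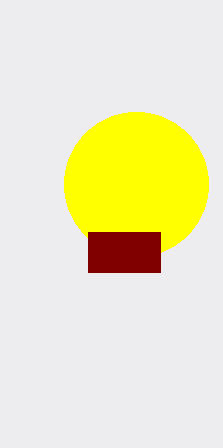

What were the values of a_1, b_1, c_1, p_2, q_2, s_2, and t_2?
a_1 = 136, b_1 = 184, c_1 = 72, p_2 = 88, q_2 = 232, s_2 = 160, t_2 = 272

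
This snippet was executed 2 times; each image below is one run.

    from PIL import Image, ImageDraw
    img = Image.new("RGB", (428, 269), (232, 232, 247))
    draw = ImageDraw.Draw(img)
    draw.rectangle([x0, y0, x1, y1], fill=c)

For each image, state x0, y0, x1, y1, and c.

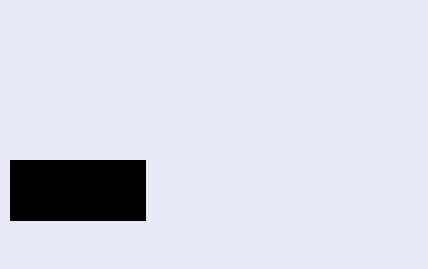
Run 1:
x0 = 10
y0 = 160
x1 = 145
y1 = 220
c = 'black'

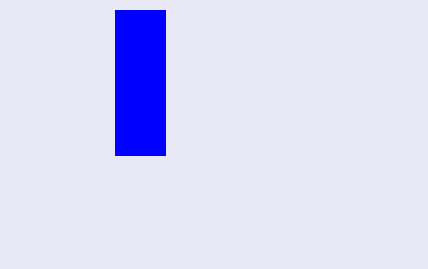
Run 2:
x0 = 115
y0 = 10
x1 = 165
y1 = 155
c = 'blue'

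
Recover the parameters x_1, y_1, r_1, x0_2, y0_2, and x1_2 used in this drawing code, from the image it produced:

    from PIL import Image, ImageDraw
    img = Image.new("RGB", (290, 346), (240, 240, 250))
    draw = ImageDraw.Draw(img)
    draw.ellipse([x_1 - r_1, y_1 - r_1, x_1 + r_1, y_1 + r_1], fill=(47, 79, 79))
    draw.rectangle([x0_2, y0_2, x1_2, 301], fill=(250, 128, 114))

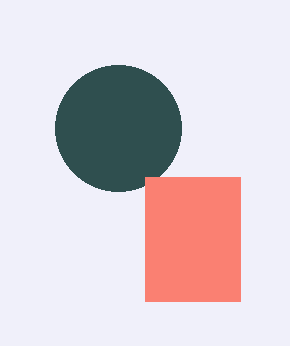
x_1 = 118, y_1 = 128, r_1 = 63, x0_2 = 145, y0_2 = 177, x1_2 = 240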